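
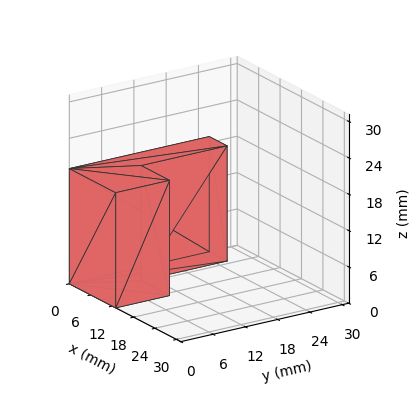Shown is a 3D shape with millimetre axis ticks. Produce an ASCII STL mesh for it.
Reading the render: the shape is an L-shaped prism: outer 13 × 26 mm, arm thicknesses ≈ 10 mm (horizontal) and 5 mm (vertical), extruded 19 mm in z (dimensions read to the nearest mm from the axis ticks). For the STL, each face is triangulated and given an outward normal.

solid part
  facet normal 0.0000 0.0000 -1.0000
    outer loop
      vertex 13.00 10.00 0.00
      vertex 13.00 0.00 0.00
      vertex 0.00 0.00 0.00
    endloop
  endfacet
  facet normal 0.0000 0.0000 -1.0000
    outer loop
      vertex 5.00 10.00 0.00
      vertex 13.00 10.00 0.00
      vertex 0.00 0.00 0.00
    endloop
  endfacet
  facet normal 0.0000 0.0000 -1.0000
    outer loop
      vertex 5.00 26.00 0.00
      vertex 5.00 10.00 0.00
      vertex 0.00 0.00 0.00
    endloop
  endfacet
  facet normal 0.0000 0.0000 -1.0000
    outer loop
      vertex 0.00 26.00 0.00
      vertex 5.00 26.00 0.00
      vertex 0.00 0.00 0.00
    endloop
  endfacet
  facet normal 0.0000 0.0000 1.0000
    outer loop
      vertex 0.00 0.00 19.00
      vertex 13.00 0.00 19.00
      vertex 13.00 10.00 19.00
    endloop
  endfacet
  facet normal 0.0000 0.0000 1.0000
    outer loop
      vertex 0.00 0.00 19.00
      vertex 13.00 10.00 19.00
      vertex 5.00 10.00 19.00
    endloop
  endfacet
  facet normal 0.0000 0.0000 1.0000
    outer loop
      vertex 0.00 0.00 19.00
      vertex 5.00 10.00 19.00
      vertex 5.00 26.00 19.00
    endloop
  endfacet
  facet normal 0.0000 0.0000 1.0000
    outer loop
      vertex 0.00 0.00 19.00
      vertex 5.00 26.00 19.00
      vertex 0.00 26.00 19.00
    endloop
  endfacet
  facet normal 0.0000 -1.0000 0.0000
    outer loop
      vertex 0.00 0.00 0.00
      vertex 13.00 0.00 0.00
      vertex 13.00 0.00 19.00
    endloop
  endfacet
  facet normal 0.0000 -1.0000 0.0000
    outer loop
      vertex 0.00 0.00 0.00
      vertex 13.00 0.00 19.00
      vertex 0.00 0.00 19.00
    endloop
  endfacet
  facet normal 1.0000 0.0000 0.0000
    outer loop
      vertex 13.00 0.00 0.00
      vertex 13.00 10.00 0.00
      vertex 13.00 10.00 19.00
    endloop
  endfacet
  facet normal 1.0000 0.0000 0.0000
    outer loop
      vertex 13.00 0.00 0.00
      vertex 13.00 10.00 19.00
      vertex 13.00 0.00 19.00
    endloop
  endfacet
  facet normal 0.0000 1.0000 0.0000
    outer loop
      vertex 13.00 10.00 0.00
      vertex 5.00 10.00 0.00
      vertex 5.00 10.00 19.00
    endloop
  endfacet
  facet normal 0.0000 1.0000 0.0000
    outer loop
      vertex 13.00 10.00 0.00
      vertex 5.00 10.00 19.00
      vertex 13.00 10.00 19.00
    endloop
  endfacet
  facet normal 1.0000 0.0000 0.0000
    outer loop
      vertex 5.00 10.00 0.00
      vertex 5.00 26.00 0.00
      vertex 5.00 26.00 19.00
    endloop
  endfacet
  facet normal 1.0000 0.0000 0.0000
    outer loop
      vertex 5.00 10.00 0.00
      vertex 5.00 26.00 19.00
      vertex 5.00 10.00 19.00
    endloop
  endfacet
  facet normal 0.0000 1.0000 0.0000
    outer loop
      vertex 5.00 26.00 0.00
      vertex 0.00 26.00 0.00
      vertex 0.00 26.00 19.00
    endloop
  endfacet
  facet normal 0.0000 1.0000 0.0000
    outer loop
      vertex 5.00 26.00 0.00
      vertex 0.00 26.00 19.00
      vertex 5.00 26.00 19.00
    endloop
  endfacet
  facet normal -1.0000 0.0000 0.0000
    outer loop
      vertex 0.00 26.00 0.00
      vertex 0.00 0.00 0.00
      vertex 0.00 0.00 19.00
    endloop
  endfacet
  facet normal -1.0000 0.0000 0.0000
    outer loop
      vertex 0.00 26.00 0.00
      vertex 0.00 0.00 19.00
      vertex 0.00 26.00 19.00
    endloop
  endfacet
endsolid part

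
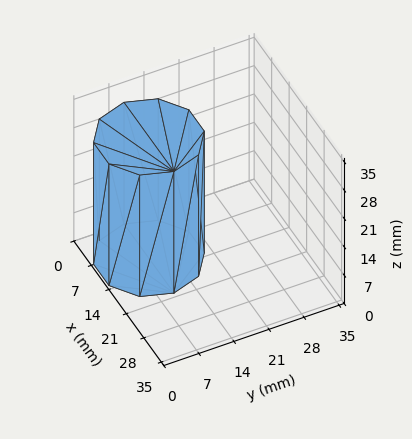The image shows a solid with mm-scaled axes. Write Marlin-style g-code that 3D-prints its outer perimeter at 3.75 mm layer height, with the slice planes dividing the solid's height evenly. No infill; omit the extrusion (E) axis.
Reading the render: the shape is a regular 10-sided prism (a cylinder approximated with 10 flat sides), circumscribed radius ≈ 10 mm, height ≈ 30 mm (dimensions read to the nearest mm from the axis ticks). For the g-code, the solid's height is divided into equal slices at the stated Δz and each level perimeter traced with G1 moves after a G0 lift.

; perimeter-only toolpath
G21 ; units = mm
G90 ; absolute positioning
G28 ; home
; layer 1
G0 Z3.75
G0 X20.00 Y10.00
G1 X18.09 Y15.88
G1 X13.09 Y19.51
G1 X6.91 Y19.51
G1 X1.91 Y15.88
G1 X0.00 Y10.00
G1 X1.91 Y4.12
G1 X6.91 Y0.49
G1 X13.09 Y0.49
G1 X18.09 Y4.12
G1 X20.00 Y10.00
; layer 2
G0 Z7.50
G0 X20.00 Y10.00
G1 X18.09 Y15.88
G1 X13.09 Y19.51
G1 X6.91 Y19.51
G1 X1.91 Y15.88
G1 X0.00 Y10.00
G1 X1.91 Y4.12
G1 X6.91 Y0.49
G1 X13.09 Y0.49
G1 X18.09 Y4.12
G1 X20.00 Y10.00
; layer 3
G0 Z11.25
G0 X20.00 Y10.00
G1 X18.09 Y15.88
G1 X13.09 Y19.51
G1 X6.91 Y19.51
G1 X1.91 Y15.88
G1 X0.00 Y10.00
G1 X1.91 Y4.12
G1 X6.91 Y0.49
G1 X13.09 Y0.49
G1 X18.09 Y4.12
G1 X20.00 Y10.00
; layer 4
G0 Z15.00
G0 X20.00 Y10.00
G1 X18.09 Y15.88
G1 X13.09 Y19.51
G1 X6.91 Y19.51
G1 X1.91 Y15.88
G1 X0.00 Y10.00
G1 X1.91 Y4.12
G1 X6.91 Y0.49
G1 X13.09 Y0.49
G1 X18.09 Y4.12
G1 X20.00 Y10.00
; layer 5
G0 Z18.75
G0 X20.00 Y10.00
G1 X18.09 Y15.88
G1 X13.09 Y19.51
G1 X6.91 Y19.51
G1 X1.91 Y15.88
G1 X0.00 Y10.00
G1 X1.91 Y4.12
G1 X6.91 Y0.49
G1 X13.09 Y0.49
G1 X18.09 Y4.12
G1 X20.00 Y10.00
; layer 6
G0 Z22.50
G0 X20.00 Y10.00
G1 X18.09 Y15.88
G1 X13.09 Y19.51
G1 X6.91 Y19.51
G1 X1.91 Y15.88
G1 X0.00 Y10.00
G1 X1.91 Y4.12
G1 X6.91 Y0.49
G1 X13.09 Y0.49
G1 X18.09 Y4.12
G1 X20.00 Y10.00
; layer 7
G0 Z26.25
G0 X20.00 Y10.00
G1 X18.09 Y15.88
G1 X13.09 Y19.51
G1 X6.91 Y19.51
G1 X1.91 Y15.88
G1 X0.00 Y10.00
G1 X1.91 Y4.12
G1 X6.91 Y0.49
G1 X13.09 Y0.49
G1 X18.09 Y4.12
G1 X20.00 Y10.00
; layer 8
G0 Z30.00
G0 X20.00 Y10.00
G1 X18.09 Y15.88
G1 X13.09 Y19.51
G1 X6.91 Y19.51
G1 X1.91 Y15.88
G1 X0.00 Y10.00
G1 X1.91 Y4.12
G1 X6.91 Y0.49
G1 X13.09 Y0.49
G1 X18.09 Y4.12
G1 X20.00 Y10.00
M2 ; end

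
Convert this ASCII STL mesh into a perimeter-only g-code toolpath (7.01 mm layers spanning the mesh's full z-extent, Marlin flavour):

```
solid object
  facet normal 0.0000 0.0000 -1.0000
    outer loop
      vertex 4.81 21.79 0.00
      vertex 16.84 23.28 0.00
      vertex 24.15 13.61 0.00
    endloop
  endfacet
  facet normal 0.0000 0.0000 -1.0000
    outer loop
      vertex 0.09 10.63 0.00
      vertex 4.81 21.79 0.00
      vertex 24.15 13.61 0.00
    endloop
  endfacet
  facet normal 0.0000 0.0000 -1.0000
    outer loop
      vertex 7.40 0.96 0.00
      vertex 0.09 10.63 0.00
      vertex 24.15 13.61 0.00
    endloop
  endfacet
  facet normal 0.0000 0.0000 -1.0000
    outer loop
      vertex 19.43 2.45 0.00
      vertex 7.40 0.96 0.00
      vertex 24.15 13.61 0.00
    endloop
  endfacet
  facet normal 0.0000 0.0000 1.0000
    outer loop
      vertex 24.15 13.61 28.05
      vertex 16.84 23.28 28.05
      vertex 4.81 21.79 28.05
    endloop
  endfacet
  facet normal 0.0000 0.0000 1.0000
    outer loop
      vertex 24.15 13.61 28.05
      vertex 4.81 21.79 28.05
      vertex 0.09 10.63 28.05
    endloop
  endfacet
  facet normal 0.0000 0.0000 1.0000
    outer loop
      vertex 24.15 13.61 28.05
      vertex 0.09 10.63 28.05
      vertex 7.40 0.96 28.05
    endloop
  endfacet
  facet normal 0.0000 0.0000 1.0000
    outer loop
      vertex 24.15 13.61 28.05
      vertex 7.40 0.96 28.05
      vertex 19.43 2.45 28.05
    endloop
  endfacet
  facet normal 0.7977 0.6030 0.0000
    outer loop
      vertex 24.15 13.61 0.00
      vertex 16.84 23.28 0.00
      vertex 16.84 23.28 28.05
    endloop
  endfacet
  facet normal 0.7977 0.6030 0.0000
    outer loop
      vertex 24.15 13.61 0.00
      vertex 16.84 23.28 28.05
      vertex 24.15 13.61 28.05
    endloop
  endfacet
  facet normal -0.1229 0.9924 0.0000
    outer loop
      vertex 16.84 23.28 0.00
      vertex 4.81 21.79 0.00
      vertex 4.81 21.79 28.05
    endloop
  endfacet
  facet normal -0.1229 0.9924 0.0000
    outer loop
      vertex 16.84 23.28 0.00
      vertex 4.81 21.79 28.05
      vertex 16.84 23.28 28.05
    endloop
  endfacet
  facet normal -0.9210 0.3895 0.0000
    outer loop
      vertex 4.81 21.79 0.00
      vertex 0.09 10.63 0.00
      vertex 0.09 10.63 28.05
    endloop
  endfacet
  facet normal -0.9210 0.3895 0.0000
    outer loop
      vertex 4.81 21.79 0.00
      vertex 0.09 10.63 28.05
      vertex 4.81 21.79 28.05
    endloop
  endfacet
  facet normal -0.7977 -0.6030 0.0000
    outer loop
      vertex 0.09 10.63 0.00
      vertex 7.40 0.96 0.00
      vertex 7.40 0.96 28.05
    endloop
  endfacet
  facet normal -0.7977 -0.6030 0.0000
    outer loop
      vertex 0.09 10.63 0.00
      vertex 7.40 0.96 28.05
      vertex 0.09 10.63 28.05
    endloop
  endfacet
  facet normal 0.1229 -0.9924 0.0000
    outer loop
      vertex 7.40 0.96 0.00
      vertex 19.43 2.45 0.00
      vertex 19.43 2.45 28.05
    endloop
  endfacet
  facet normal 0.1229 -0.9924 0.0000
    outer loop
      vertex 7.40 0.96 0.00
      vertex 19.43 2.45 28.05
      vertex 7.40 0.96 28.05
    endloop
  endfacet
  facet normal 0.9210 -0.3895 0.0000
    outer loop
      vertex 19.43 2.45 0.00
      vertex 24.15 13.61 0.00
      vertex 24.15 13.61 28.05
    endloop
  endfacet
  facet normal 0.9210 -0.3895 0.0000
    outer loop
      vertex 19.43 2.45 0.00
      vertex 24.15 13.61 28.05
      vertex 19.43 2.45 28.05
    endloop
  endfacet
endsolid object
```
; perimeter-only toolpath
G21 ; units = mm
G90 ; absolute positioning
G28 ; home
; layer 1
G0 Z7.01
G0 X24.15 Y13.61
G1 X16.84 Y23.28
G1 X4.81 Y21.79
G1 X0.09 Y10.63
G1 X7.40 Y0.96
G1 X19.43 Y2.45
G1 X24.15 Y13.61
; layer 2
G0 Z14.03
G0 X24.15 Y13.61
G1 X16.84 Y23.28
G1 X4.81 Y21.79
G1 X0.09 Y10.63
G1 X7.40 Y0.96
G1 X19.43 Y2.45
G1 X24.15 Y13.61
; layer 3
G0 Z21.04
G0 X24.15 Y13.61
G1 X16.84 Y23.28
G1 X4.81 Y21.79
G1 X0.09 Y10.63
G1 X7.40 Y0.96
G1 X19.43 Y2.45
G1 X24.15 Y13.61
; layer 4
G0 Z28.05
G0 X24.15 Y13.61
G1 X16.84 Y23.28
G1 X4.81 Y21.79
G1 X0.09 Y10.63
G1 X7.40 Y0.96
G1 X19.43 Y2.45
G1 X24.15 Y13.61
M2 ; end

The solid is a regular 6-sided prism (a cylinder approximated with 6 flat sides), circumscribed radius ≈ 12.1 mm, height ≈ 28.1 mm. Slicing at Δz = 7.01 mm — 4 equal slices spanning the solid's height, so layer i sits at z = i·h/4 — gives 4 non-empty perimeters. Each is a 6-segment closed polygon; G0 lifts to the layer z and rapids to the start vertex, then G1 traces the edges.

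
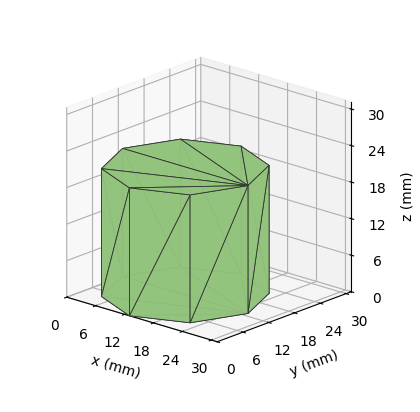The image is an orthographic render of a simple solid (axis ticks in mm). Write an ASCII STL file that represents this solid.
Reading the render: the shape is a regular 8-sided prism (a cylinder approximated with 8 flat sides), circumscribed radius ≈ 13 mm, height ≈ 21 mm (dimensions read to the nearest mm from the axis ticks). For the STL, each face is triangulated and given an outward normal.

solid part
  facet normal 0.0000 0.0000 -1.0000
    outer loop
      vertex 13.000 26.000 0.000
      vertex 22.192 22.192 0.000
      vertex 26.000 13.000 0.000
    endloop
  endfacet
  facet normal 0.0000 0.0000 -1.0000
    outer loop
      vertex 3.808 22.192 0.000
      vertex 13.000 26.000 0.000
      vertex 26.000 13.000 0.000
    endloop
  endfacet
  facet normal 0.0000 0.0000 -1.0000
    outer loop
      vertex 0.000 13.000 0.000
      vertex 3.808 22.192 0.000
      vertex 26.000 13.000 0.000
    endloop
  endfacet
  facet normal 0.0000 0.0000 -1.0000
    outer loop
      vertex 3.808 3.808 0.000
      vertex 0.000 13.000 0.000
      vertex 26.000 13.000 0.000
    endloop
  endfacet
  facet normal 0.0000 0.0000 -1.0000
    outer loop
      vertex 13.000 0.000 0.000
      vertex 3.808 3.808 0.000
      vertex 26.000 13.000 0.000
    endloop
  endfacet
  facet normal 0.0000 0.0000 -1.0000
    outer loop
      vertex 22.192 3.808 0.000
      vertex 13.000 0.000 0.000
      vertex 26.000 13.000 0.000
    endloop
  endfacet
  facet normal 0.0000 0.0000 1.0000
    outer loop
      vertex 26.000 13.000 21.000
      vertex 22.192 22.192 21.000
      vertex 13.000 26.000 21.000
    endloop
  endfacet
  facet normal 0.0000 0.0000 1.0000
    outer loop
      vertex 26.000 13.000 21.000
      vertex 13.000 26.000 21.000
      vertex 3.808 22.192 21.000
    endloop
  endfacet
  facet normal 0.0000 0.0000 1.0000
    outer loop
      vertex 26.000 13.000 21.000
      vertex 3.808 22.192 21.000
      vertex 0.000 13.000 21.000
    endloop
  endfacet
  facet normal 0.0000 0.0000 1.0000
    outer loop
      vertex 26.000 13.000 21.000
      vertex 0.000 13.000 21.000
      vertex 3.808 3.808 21.000
    endloop
  endfacet
  facet normal 0.0000 0.0000 1.0000
    outer loop
      vertex 26.000 13.000 21.000
      vertex 3.808 3.808 21.000
      vertex 13.000 0.000 21.000
    endloop
  endfacet
  facet normal 0.0000 0.0000 1.0000
    outer loop
      vertex 26.000 13.000 21.000
      vertex 13.000 0.000 21.000
      vertex 22.192 3.808 21.000
    endloop
  endfacet
  facet normal 0.9239 0.3827 0.0000
    outer loop
      vertex 26.000 13.000 0.000
      vertex 22.192 22.192 0.000
      vertex 22.192 22.192 21.000
    endloop
  endfacet
  facet normal 0.9239 0.3827 0.0000
    outer loop
      vertex 26.000 13.000 0.000
      vertex 22.192 22.192 21.000
      vertex 26.000 13.000 21.000
    endloop
  endfacet
  facet normal 0.3827 0.9239 0.0000
    outer loop
      vertex 22.192 22.192 0.000
      vertex 13.000 26.000 0.000
      vertex 13.000 26.000 21.000
    endloop
  endfacet
  facet normal 0.3827 0.9239 0.0000
    outer loop
      vertex 22.192 22.192 0.000
      vertex 13.000 26.000 21.000
      vertex 22.192 22.192 21.000
    endloop
  endfacet
  facet normal -0.3827 0.9239 0.0000
    outer loop
      vertex 13.000 26.000 0.000
      vertex 3.808 22.192 0.000
      vertex 3.808 22.192 21.000
    endloop
  endfacet
  facet normal -0.3827 0.9239 0.0000
    outer loop
      vertex 13.000 26.000 0.000
      vertex 3.808 22.192 21.000
      vertex 13.000 26.000 21.000
    endloop
  endfacet
  facet normal -0.9239 0.3827 0.0000
    outer loop
      vertex 3.808 22.192 0.000
      vertex 0.000 13.000 0.000
      vertex 0.000 13.000 21.000
    endloop
  endfacet
  facet normal -0.9239 0.3827 0.0000
    outer loop
      vertex 3.808 22.192 0.000
      vertex 0.000 13.000 21.000
      vertex 3.808 22.192 21.000
    endloop
  endfacet
  facet normal -0.9239 -0.3827 0.0000
    outer loop
      vertex 0.000 13.000 0.000
      vertex 3.808 3.808 0.000
      vertex 3.808 3.808 21.000
    endloop
  endfacet
  facet normal -0.9239 -0.3827 0.0000
    outer loop
      vertex 0.000 13.000 0.000
      vertex 3.808 3.808 21.000
      vertex 0.000 13.000 21.000
    endloop
  endfacet
  facet normal -0.3827 -0.9239 0.0000
    outer loop
      vertex 3.808 3.808 0.000
      vertex 13.000 0.000 0.000
      vertex 13.000 0.000 21.000
    endloop
  endfacet
  facet normal -0.3827 -0.9239 0.0000
    outer loop
      vertex 3.808 3.808 0.000
      vertex 13.000 0.000 21.000
      vertex 3.808 3.808 21.000
    endloop
  endfacet
  facet normal 0.3827 -0.9239 0.0000
    outer loop
      vertex 13.000 0.000 0.000
      vertex 22.192 3.808 0.000
      vertex 22.192 3.808 21.000
    endloop
  endfacet
  facet normal 0.3827 -0.9239 0.0000
    outer loop
      vertex 13.000 0.000 0.000
      vertex 22.192 3.808 21.000
      vertex 13.000 0.000 21.000
    endloop
  endfacet
  facet normal 0.9239 -0.3827 0.0000
    outer loop
      vertex 22.192 3.808 0.000
      vertex 26.000 13.000 0.000
      vertex 26.000 13.000 21.000
    endloop
  endfacet
  facet normal 0.9239 -0.3827 0.0000
    outer loop
      vertex 22.192 3.808 0.000
      vertex 26.000 13.000 21.000
      vertex 22.192 3.808 21.000
    endloop
  endfacet
endsolid part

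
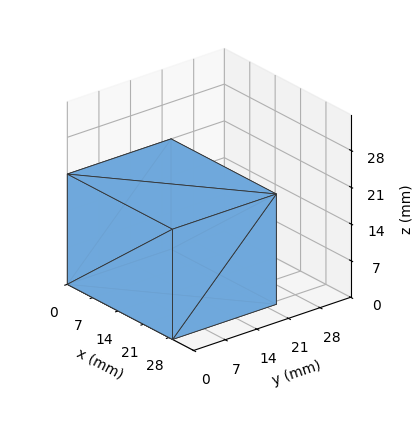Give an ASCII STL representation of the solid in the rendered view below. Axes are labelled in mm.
Reading the render: the shape is a rectangular box, roughly 29 × 23 mm footprint and 21 mm tall (dimensions read to the nearest mm from the axis ticks). For the STL, each face is triangulated and given an outward normal.

solid part
  facet normal 0.0000 0.0000 -1.0000
    outer loop
      vertex 29.0 23.0 0.0
      vertex 29.0 0.0 0.0
      vertex 0.0 0.0 0.0
    endloop
  endfacet
  facet normal 0.0000 0.0000 -1.0000
    outer loop
      vertex 0.0 23.0 0.0
      vertex 29.0 23.0 0.0
      vertex 0.0 0.0 0.0
    endloop
  endfacet
  facet normal 0.0000 0.0000 1.0000
    outer loop
      vertex 0.0 0.0 21.0
      vertex 29.0 0.0 21.0
      vertex 29.0 23.0 21.0
    endloop
  endfacet
  facet normal 0.0000 0.0000 1.0000
    outer loop
      vertex 0.0 0.0 21.0
      vertex 29.0 23.0 21.0
      vertex 0.0 23.0 21.0
    endloop
  endfacet
  facet normal 0.0000 -1.0000 0.0000
    outer loop
      vertex 0.0 0.0 0.0
      vertex 29.0 0.0 0.0
      vertex 29.0 0.0 21.0
    endloop
  endfacet
  facet normal 0.0000 -1.0000 0.0000
    outer loop
      vertex 0.0 0.0 0.0
      vertex 29.0 0.0 21.0
      vertex 0.0 0.0 21.0
    endloop
  endfacet
  facet normal 0.0000 1.0000 0.0000
    outer loop
      vertex 29.0 23.0 21.0
      vertex 29.0 23.0 0.0
      vertex 0.0 23.0 0.0
    endloop
  endfacet
  facet normal 0.0000 1.0000 0.0000
    outer loop
      vertex 0.0 23.0 21.0
      vertex 29.0 23.0 21.0
      vertex 0.0 23.0 0.0
    endloop
  endfacet
  facet normal -1.0000 0.0000 0.0000
    outer loop
      vertex 0.0 23.0 21.0
      vertex 0.0 23.0 0.0
      vertex 0.0 0.0 0.0
    endloop
  endfacet
  facet normal -1.0000 0.0000 0.0000
    outer loop
      vertex 0.0 0.0 21.0
      vertex 0.0 23.0 21.0
      vertex 0.0 0.0 0.0
    endloop
  endfacet
  facet normal 1.0000 0.0000 0.0000
    outer loop
      vertex 29.0 0.0 0.0
      vertex 29.0 23.0 0.0
      vertex 29.0 23.0 21.0
    endloop
  endfacet
  facet normal 1.0000 0.0000 0.0000
    outer loop
      vertex 29.0 0.0 0.0
      vertex 29.0 23.0 21.0
      vertex 29.0 0.0 21.0
    endloop
  endfacet
endsolid part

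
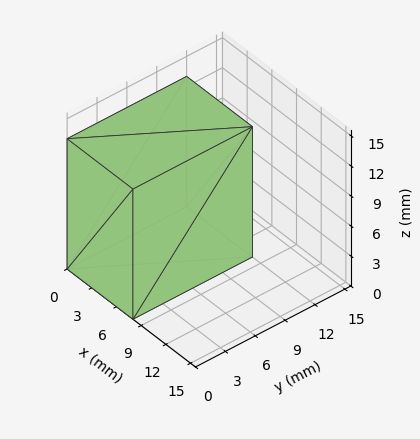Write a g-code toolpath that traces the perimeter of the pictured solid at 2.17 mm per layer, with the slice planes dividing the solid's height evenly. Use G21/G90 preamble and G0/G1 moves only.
Reading the render: the shape is a rectangular box, roughly 8 × 12 mm footprint and 13 mm tall (dimensions read to the nearest mm from the axis ticks). For the g-code, the solid's height is divided into equal slices at the stated Δz and each level perimeter traced with G1 moves after a G0 lift.

; perimeter-only toolpath
G21 ; units = mm
G90 ; absolute positioning
G28 ; home
; layer 1
G0 Z2.17
G0 X0.00 Y0.00
G1 X8.00 Y0.00
G1 X8.00 Y12.00
G1 X0.00 Y12.00
G1 X0.00 Y0.00
; layer 2
G0 Z4.33
G0 X0.00 Y0.00
G1 X8.00 Y0.00
G1 X8.00 Y12.00
G1 X0.00 Y12.00
G1 X0.00 Y0.00
; layer 3
G0 Z6.50
G0 X0.00 Y0.00
G1 X8.00 Y0.00
G1 X8.00 Y12.00
G1 X0.00 Y12.00
G1 X0.00 Y0.00
; layer 4
G0 Z8.67
G0 X0.00 Y0.00
G1 X8.00 Y0.00
G1 X8.00 Y12.00
G1 X0.00 Y12.00
G1 X0.00 Y0.00
; layer 5
G0 Z10.83
G0 X0.00 Y0.00
G1 X8.00 Y0.00
G1 X8.00 Y12.00
G1 X0.00 Y12.00
G1 X0.00 Y0.00
; layer 6
G0 Z13.00
G0 X0.00 Y0.00
G1 X8.00 Y0.00
G1 X8.00 Y12.00
G1 X0.00 Y12.00
G1 X0.00 Y0.00
M2 ; end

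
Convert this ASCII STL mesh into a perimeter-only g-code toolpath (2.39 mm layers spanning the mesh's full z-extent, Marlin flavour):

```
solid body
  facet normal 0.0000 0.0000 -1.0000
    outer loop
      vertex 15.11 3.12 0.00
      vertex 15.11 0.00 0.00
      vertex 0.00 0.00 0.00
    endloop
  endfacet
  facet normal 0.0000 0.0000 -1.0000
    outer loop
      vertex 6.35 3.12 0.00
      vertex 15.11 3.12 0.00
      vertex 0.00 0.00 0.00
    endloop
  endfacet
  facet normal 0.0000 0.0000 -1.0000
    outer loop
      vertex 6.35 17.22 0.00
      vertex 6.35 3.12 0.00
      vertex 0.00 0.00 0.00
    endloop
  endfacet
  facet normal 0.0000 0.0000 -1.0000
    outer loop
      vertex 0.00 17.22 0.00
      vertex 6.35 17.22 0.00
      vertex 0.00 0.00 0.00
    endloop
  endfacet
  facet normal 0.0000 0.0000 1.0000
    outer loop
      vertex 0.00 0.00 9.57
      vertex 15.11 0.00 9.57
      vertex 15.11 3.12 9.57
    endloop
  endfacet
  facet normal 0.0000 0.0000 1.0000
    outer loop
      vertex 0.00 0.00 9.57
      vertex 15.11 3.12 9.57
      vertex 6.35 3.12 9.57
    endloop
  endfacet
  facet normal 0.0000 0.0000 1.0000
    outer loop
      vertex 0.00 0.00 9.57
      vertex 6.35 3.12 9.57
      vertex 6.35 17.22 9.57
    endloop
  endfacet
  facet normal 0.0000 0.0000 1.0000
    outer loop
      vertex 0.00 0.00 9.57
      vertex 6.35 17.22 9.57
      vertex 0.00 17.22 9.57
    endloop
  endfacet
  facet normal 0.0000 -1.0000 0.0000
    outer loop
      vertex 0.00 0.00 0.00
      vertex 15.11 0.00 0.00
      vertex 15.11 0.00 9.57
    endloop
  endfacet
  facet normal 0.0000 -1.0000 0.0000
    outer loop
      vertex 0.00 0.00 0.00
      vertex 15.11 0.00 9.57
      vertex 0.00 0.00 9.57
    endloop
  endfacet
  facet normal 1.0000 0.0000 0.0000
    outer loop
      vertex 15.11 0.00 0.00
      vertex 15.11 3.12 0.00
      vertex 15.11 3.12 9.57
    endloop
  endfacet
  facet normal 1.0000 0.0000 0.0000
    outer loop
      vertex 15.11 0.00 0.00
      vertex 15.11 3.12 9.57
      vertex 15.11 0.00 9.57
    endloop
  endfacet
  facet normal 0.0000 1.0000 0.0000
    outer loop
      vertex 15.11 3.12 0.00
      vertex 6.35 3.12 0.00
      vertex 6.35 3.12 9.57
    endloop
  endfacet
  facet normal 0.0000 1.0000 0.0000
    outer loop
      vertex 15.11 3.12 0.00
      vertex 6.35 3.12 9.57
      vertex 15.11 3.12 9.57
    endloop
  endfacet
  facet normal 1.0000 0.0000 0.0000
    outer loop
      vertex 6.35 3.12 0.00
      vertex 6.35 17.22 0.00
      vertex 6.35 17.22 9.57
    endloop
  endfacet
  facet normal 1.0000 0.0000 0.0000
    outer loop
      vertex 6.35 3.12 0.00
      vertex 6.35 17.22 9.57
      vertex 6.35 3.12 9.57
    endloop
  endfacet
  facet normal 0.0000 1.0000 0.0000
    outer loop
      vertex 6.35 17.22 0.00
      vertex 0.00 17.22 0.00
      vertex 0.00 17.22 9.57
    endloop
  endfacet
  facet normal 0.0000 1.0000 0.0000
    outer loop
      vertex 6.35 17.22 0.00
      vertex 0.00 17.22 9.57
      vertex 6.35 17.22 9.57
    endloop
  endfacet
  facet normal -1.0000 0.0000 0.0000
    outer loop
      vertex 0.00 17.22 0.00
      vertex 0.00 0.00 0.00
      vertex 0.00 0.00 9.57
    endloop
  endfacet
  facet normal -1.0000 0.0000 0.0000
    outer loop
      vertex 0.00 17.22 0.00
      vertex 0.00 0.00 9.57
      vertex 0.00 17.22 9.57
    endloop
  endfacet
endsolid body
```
; perimeter-only toolpath
G21 ; units = mm
G90 ; absolute positioning
G28 ; home
; layer 1
G0 Z2.39
G0 X0.00 Y0.00
G1 X15.11 Y0.00
G1 X15.11 Y3.12
G1 X6.35 Y3.12
G1 X6.35 Y17.22
G1 X0.00 Y17.22
G1 X0.00 Y0.00
; layer 2
G0 Z4.79
G0 X0.00 Y0.00
G1 X15.11 Y0.00
G1 X15.11 Y3.12
G1 X6.35 Y3.12
G1 X6.35 Y17.22
G1 X0.00 Y17.22
G1 X0.00 Y0.00
; layer 3
G0 Z7.18
G0 X0.00 Y0.00
G1 X15.11 Y0.00
G1 X15.11 Y3.12
G1 X6.35 Y3.12
G1 X6.35 Y17.22
G1 X0.00 Y17.22
G1 X0.00 Y0.00
; layer 4
G0 Z9.57
G0 X0.00 Y0.00
G1 X15.11 Y0.00
G1 X15.11 Y3.12
G1 X6.35 Y3.12
G1 X6.35 Y17.22
G1 X0.00 Y17.22
G1 X0.00 Y0.00
M2 ; end

The solid is an L-shaped prism: outer 15.1 × 17.2 mm, arm thicknesses ≈ 3.12 mm (horizontal) and 6.35 mm (vertical), extruded 9.57 mm in z. Slicing at Δz = 2.39 mm — 4 equal slices spanning the solid's height, so layer i sits at z = i·h/4 — gives 4 non-empty perimeters. Each is a 6-segment closed polygon; G0 lifts to the layer z and rapids to the start vertex, then G1 traces the edges.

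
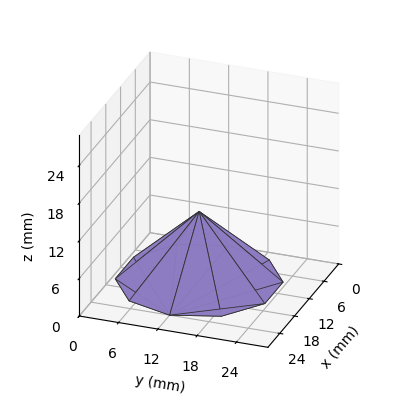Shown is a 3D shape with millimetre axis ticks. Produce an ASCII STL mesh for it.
Reading the render: the shape is a regular 10-sided pyramid, base circumscribed radius ≈ 12 mm, apex at z ≈ 11 mm (dimensions read to the nearest mm from the axis ticks). For the STL, each face is triangulated and given an outward normal.

solid part
  facet normal 0.0000 0.0000 -1.0000
    outer loop
      vertex 15.708 23.413 0.000
      vertex 21.708 19.053 0.000
      vertex 24.000 12.000 0.000
    endloop
  endfacet
  facet normal 0.0000 0.0000 -1.0000
    outer loop
      vertex 8.292 23.413 0.000
      vertex 15.708 23.413 0.000
      vertex 24.000 12.000 0.000
    endloop
  endfacet
  facet normal 0.0000 0.0000 -1.0000
    outer loop
      vertex 2.292 19.053 0.000
      vertex 8.292 23.413 0.000
      vertex 24.000 12.000 0.000
    endloop
  endfacet
  facet normal 0.0000 0.0000 -1.0000
    outer loop
      vertex 0.000 12.000 0.000
      vertex 2.292 19.053 0.000
      vertex 24.000 12.000 0.000
    endloop
  endfacet
  facet normal 0.0000 0.0000 -1.0000
    outer loop
      vertex 2.292 4.947 0.000
      vertex 0.000 12.000 0.000
      vertex 24.000 12.000 0.000
    endloop
  endfacet
  facet normal 0.0000 0.0000 -1.0000
    outer loop
      vertex 8.292 0.587 0.000
      vertex 2.292 4.947 0.000
      vertex 24.000 12.000 0.000
    endloop
  endfacet
  facet normal 0.0000 0.0000 -1.0000
    outer loop
      vertex 15.708 0.587 0.000
      vertex 8.292 0.587 0.000
      vertex 24.000 12.000 0.000
    endloop
  endfacet
  facet normal 0.0000 0.0000 -1.0000
    outer loop
      vertex 21.708 4.947 0.000
      vertex 15.708 0.587 0.000
      vertex 24.000 12.000 0.000
    endloop
  endfacet
  facet normal 0.6600 0.2145 0.7200
    outer loop
      vertex 24.000 12.000 0.000
      vertex 21.708 19.053 0.000
      vertex 12.000 12.000 11.000
    endloop
  endfacet
  facet normal 0.4080 0.5614 0.7200
    outer loop
      vertex 21.708 19.053 0.000
      vertex 15.708 23.413 0.000
      vertex 12.000 12.000 11.000
    endloop
  endfacet
  facet normal 0.0000 0.6940 0.7200
    outer loop
      vertex 15.708 23.413 0.000
      vertex 8.292 23.413 0.000
      vertex 12.000 12.000 11.000
    endloop
  endfacet
  facet normal -0.4080 0.5614 0.7200
    outer loop
      vertex 8.292 23.413 0.000
      vertex 2.292 19.053 0.000
      vertex 12.000 12.000 11.000
    endloop
  endfacet
  facet normal -0.6600 0.2145 0.7200
    outer loop
      vertex 2.292 19.053 0.000
      vertex 0.000 12.000 0.000
      vertex 12.000 12.000 11.000
    endloop
  endfacet
  facet normal -0.6600 -0.2145 0.7200
    outer loop
      vertex 0.000 12.000 0.000
      vertex 2.292 4.947 0.000
      vertex 12.000 12.000 11.000
    endloop
  endfacet
  facet normal -0.4080 -0.5614 0.7200
    outer loop
      vertex 2.292 4.947 0.000
      vertex 8.292 0.587 0.000
      vertex 12.000 12.000 11.000
    endloop
  endfacet
  facet normal 0.0000 -0.6940 0.7200
    outer loop
      vertex 8.292 0.587 0.000
      vertex 15.708 0.587 0.000
      vertex 12.000 12.000 11.000
    endloop
  endfacet
  facet normal 0.4080 -0.5614 0.7200
    outer loop
      vertex 15.708 0.587 0.000
      vertex 21.708 4.947 0.000
      vertex 12.000 12.000 11.000
    endloop
  endfacet
  facet normal 0.6600 -0.2145 0.7200
    outer loop
      vertex 21.708 4.947 0.000
      vertex 24.000 12.000 0.000
      vertex 12.000 12.000 11.000
    endloop
  endfacet
endsolid part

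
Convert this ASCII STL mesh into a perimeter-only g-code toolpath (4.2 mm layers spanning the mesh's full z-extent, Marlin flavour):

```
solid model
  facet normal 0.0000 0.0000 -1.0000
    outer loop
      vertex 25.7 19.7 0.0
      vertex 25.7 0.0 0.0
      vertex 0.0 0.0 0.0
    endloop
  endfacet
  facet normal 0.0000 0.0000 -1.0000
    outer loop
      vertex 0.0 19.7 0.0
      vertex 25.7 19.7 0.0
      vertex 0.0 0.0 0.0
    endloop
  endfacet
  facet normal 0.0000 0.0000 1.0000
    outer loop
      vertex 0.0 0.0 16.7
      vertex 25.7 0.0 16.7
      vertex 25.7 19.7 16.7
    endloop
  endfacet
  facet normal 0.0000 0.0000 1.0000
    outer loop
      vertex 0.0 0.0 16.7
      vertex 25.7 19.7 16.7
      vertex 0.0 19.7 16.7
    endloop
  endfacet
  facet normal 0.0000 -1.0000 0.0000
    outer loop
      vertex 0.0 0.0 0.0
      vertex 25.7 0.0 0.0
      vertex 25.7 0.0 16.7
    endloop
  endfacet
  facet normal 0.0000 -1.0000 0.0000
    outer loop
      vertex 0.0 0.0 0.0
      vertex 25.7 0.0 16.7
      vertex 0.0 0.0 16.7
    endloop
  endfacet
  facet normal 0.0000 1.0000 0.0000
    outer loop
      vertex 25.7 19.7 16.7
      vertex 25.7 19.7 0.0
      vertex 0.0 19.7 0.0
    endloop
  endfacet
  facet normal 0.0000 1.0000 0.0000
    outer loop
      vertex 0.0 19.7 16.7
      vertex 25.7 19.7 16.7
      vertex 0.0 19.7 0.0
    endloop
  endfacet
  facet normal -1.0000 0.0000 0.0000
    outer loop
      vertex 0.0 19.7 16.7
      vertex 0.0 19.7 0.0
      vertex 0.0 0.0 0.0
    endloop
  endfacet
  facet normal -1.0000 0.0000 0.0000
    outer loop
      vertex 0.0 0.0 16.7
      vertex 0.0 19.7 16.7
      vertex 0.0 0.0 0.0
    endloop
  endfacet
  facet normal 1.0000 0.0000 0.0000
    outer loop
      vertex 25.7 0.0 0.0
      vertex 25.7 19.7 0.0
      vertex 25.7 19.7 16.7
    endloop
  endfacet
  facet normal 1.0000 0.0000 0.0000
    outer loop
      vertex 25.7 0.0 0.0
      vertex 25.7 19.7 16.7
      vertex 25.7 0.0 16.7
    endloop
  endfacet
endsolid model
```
; perimeter-only toolpath
G21 ; units = mm
G90 ; absolute positioning
G28 ; home
; layer 1
G0 Z4.2
G0 X0.0 Y0.0
G1 X25.7 Y0.0
G1 X25.7 Y19.7
G1 X0.0 Y19.7
G1 X0.0 Y0.0
; layer 2
G0 Z8.3
G0 X0.0 Y0.0
G1 X25.7 Y0.0
G1 X25.7 Y19.7
G1 X0.0 Y19.7
G1 X0.0 Y0.0
; layer 3
G0 Z12.5
G0 X0.0 Y0.0
G1 X25.7 Y0.0
G1 X25.7 Y19.7
G1 X0.0 Y19.7
G1 X0.0 Y0.0
; layer 4
G0 Z16.7
G0 X0.0 Y0.0
G1 X25.7 Y0.0
G1 X25.7 Y19.7
G1 X0.0 Y19.7
G1 X0.0 Y0.0
M2 ; end

The solid is a rectangular box, roughly 25.7 × 19.7 mm footprint and 16.7 mm tall. Slicing at Δz = 4.2 mm — 4 equal slices spanning the solid's height, so layer i sits at z = i·h/4 — gives 4 non-empty perimeters. Each is a 4-segment closed polygon; G0 lifts to the layer z and rapids to the start vertex, then G1 traces the edges.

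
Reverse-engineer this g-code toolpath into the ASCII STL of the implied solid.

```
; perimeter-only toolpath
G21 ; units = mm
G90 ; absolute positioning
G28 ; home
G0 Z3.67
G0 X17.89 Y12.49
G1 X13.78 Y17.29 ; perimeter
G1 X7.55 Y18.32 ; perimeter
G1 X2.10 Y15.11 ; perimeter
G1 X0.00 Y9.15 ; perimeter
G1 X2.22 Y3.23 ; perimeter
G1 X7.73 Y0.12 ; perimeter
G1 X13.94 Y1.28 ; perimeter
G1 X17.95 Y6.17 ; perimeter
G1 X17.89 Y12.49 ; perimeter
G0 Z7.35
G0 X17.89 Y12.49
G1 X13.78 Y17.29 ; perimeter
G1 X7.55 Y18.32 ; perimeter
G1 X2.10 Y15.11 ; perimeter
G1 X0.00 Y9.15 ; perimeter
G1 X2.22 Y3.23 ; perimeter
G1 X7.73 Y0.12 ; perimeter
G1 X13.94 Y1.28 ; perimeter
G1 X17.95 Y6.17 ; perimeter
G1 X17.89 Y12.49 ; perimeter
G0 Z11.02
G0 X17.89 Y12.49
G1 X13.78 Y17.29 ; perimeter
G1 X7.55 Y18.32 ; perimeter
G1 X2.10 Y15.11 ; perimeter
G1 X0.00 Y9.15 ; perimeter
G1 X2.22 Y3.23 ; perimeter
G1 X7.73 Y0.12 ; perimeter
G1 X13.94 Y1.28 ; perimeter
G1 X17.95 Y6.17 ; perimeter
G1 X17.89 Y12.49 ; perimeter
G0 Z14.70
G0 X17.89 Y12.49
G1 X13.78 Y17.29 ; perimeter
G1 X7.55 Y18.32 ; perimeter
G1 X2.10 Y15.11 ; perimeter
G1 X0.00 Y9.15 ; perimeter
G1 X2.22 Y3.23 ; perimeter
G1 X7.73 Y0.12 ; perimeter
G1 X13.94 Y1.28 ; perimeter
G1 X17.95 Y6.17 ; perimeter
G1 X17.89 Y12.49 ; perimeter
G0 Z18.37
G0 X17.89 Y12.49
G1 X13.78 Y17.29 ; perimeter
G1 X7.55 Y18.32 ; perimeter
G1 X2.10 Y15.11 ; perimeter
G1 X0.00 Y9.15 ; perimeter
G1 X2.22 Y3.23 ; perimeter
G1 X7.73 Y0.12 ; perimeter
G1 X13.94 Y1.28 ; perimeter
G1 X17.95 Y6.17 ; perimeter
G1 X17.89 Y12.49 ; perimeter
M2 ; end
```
solid part
  facet normal 0.0000 0.0000 -1.0000
    outer loop
      vertex 7.55 18.32 0.00
      vertex 13.78 17.29 0.00
      vertex 17.89 12.49 0.00
    endloop
  endfacet
  facet normal 0.0000 0.0000 -1.0000
    outer loop
      vertex 2.10 15.11 0.00
      vertex 7.55 18.32 0.00
      vertex 17.89 12.49 0.00
    endloop
  endfacet
  facet normal 0.0000 0.0000 -1.0000
    outer loop
      vertex 0.00 9.15 0.00
      vertex 2.10 15.11 0.00
      vertex 17.89 12.49 0.00
    endloop
  endfacet
  facet normal 0.0000 0.0000 -1.0000
    outer loop
      vertex 2.22 3.23 0.00
      vertex 0.00 9.15 0.00
      vertex 17.89 12.49 0.00
    endloop
  endfacet
  facet normal 0.0000 0.0000 -1.0000
    outer loop
      vertex 7.73 0.12 0.00
      vertex 2.22 3.23 0.00
      vertex 17.89 12.49 0.00
    endloop
  endfacet
  facet normal 0.0000 0.0000 -1.0000
    outer loop
      vertex 13.94 1.28 0.00
      vertex 7.73 0.12 0.00
      vertex 17.89 12.49 0.00
    endloop
  endfacet
  facet normal 0.0000 0.0000 -1.0000
    outer loop
      vertex 17.95 6.17 0.00
      vertex 13.94 1.28 0.00
      vertex 17.89 12.49 0.00
    endloop
  endfacet
  facet normal 0.0000 0.0000 1.0000
    outer loop
      vertex 17.89 12.49 18.37
      vertex 13.78 17.29 18.37
      vertex 7.55 18.32 18.37
    endloop
  endfacet
  facet normal 0.0000 0.0000 1.0000
    outer loop
      vertex 17.89 12.49 18.37
      vertex 7.55 18.32 18.37
      vertex 2.10 15.11 18.37
    endloop
  endfacet
  facet normal 0.0000 0.0000 1.0000
    outer loop
      vertex 17.89 12.49 18.37
      vertex 2.10 15.11 18.37
      vertex 0.00 9.15 18.37
    endloop
  endfacet
  facet normal 0.0000 0.0000 1.0000
    outer loop
      vertex 17.89 12.49 18.37
      vertex 0.00 9.15 18.37
      vertex 2.22 3.23 18.37
    endloop
  endfacet
  facet normal 0.0000 0.0000 1.0000
    outer loop
      vertex 17.89 12.49 18.37
      vertex 2.22 3.23 18.37
      vertex 7.73 0.12 18.37
    endloop
  endfacet
  facet normal 0.0000 0.0000 1.0000
    outer loop
      vertex 17.89 12.49 18.37
      vertex 7.73 0.12 18.37
      vertex 13.94 1.28 18.37
    endloop
  endfacet
  facet normal 0.0000 0.0000 1.0000
    outer loop
      vertex 17.89 12.49 18.37
      vertex 13.94 1.28 18.37
      vertex 17.95 6.17 18.37
    endloop
  endfacet
  facet normal 0.7596 0.6504 0.0000
    outer loop
      vertex 17.89 12.49 0.00
      vertex 13.78 17.29 0.00
      vertex 13.78 17.29 18.37
    endloop
  endfacet
  facet normal 0.7596 0.6504 0.0000
    outer loop
      vertex 17.89 12.49 0.00
      vertex 13.78 17.29 18.37
      vertex 17.89 12.49 18.37
    endloop
  endfacet
  facet normal 0.1631 0.9866 0.0000
    outer loop
      vertex 13.78 17.29 0.00
      vertex 7.55 18.32 0.00
      vertex 7.55 18.32 18.37
    endloop
  endfacet
  facet normal 0.1631 0.9866 0.0000
    outer loop
      vertex 13.78 17.29 0.00
      vertex 7.55 18.32 18.37
      vertex 13.78 17.29 18.37
    endloop
  endfacet
  facet normal -0.5075 0.8616 0.0000
    outer loop
      vertex 7.55 18.32 0.00
      vertex 2.10 15.11 0.00
      vertex 2.10 15.11 18.37
    endloop
  endfacet
  facet normal -0.5075 0.8616 0.0000
    outer loop
      vertex 7.55 18.32 0.00
      vertex 2.10 15.11 18.37
      vertex 7.55 18.32 18.37
    endloop
  endfacet
  facet normal -0.9432 0.3323 0.0000
    outer loop
      vertex 2.10 15.11 0.00
      vertex 0.00 9.15 0.00
      vertex 0.00 9.15 18.37
    endloop
  endfacet
  facet normal -0.9432 0.3323 0.0000
    outer loop
      vertex 2.10 15.11 0.00
      vertex 0.00 9.15 18.37
      vertex 2.10 15.11 18.37
    endloop
  endfacet
  facet normal -0.9363 -0.3511 0.0000
    outer loop
      vertex 0.00 9.15 0.00
      vertex 2.22 3.23 0.00
      vertex 2.22 3.23 18.37
    endloop
  endfacet
  facet normal -0.9363 -0.3511 0.0000
    outer loop
      vertex 0.00 9.15 0.00
      vertex 2.22 3.23 18.37
      vertex 0.00 9.15 18.37
    endloop
  endfacet
  facet normal -0.4915 -0.8709 0.0000
    outer loop
      vertex 2.22 3.23 0.00
      vertex 7.73 0.12 0.00
      vertex 7.73 0.12 18.37
    endloop
  endfacet
  facet normal -0.4915 -0.8709 0.0000
    outer loop
      vertex 2.22 3.23 0.00
      vertex 7.73 0.12 18.37
      vertex 2.22 3.23 18.37
    endloop
  endfacet
  facet normal 0.1836 -0.9830 0.0000
    outer loop
      vertex 7.73 0.12 0.00
      vertex 13.94 1.28 0.00
      vertex 13.94 1.28 18.37
    endloop
  endfacet
  facet normal 0.1836 -0.9830 0.0000
    outer loop
      vertex 7.73 0.12 0.00
      vertex 13.94 1.28 18.37
      vertex 7.73 0.12 18.37
    endloop
  endfacet
  facet normal 0.7733 -0.6341 0.0000
    outer loop
      vertex 13.94 1.28 0.00
      vertex 17.95 6.17 0.00
      vertex 17.95 6.17 18.37
    endloop
  endfacet
  facet normal 0.7733 -0.6341 0.0000
    outer loop
      vertex 13.94 1.28 0.00
      vertex 17.95 6.17 18.37
      vertex 13.94 1.28 18.37
    endloop
  endfacet
  facet normal 1.0000 0.0095 0.0000
    outer loop
      vertex 17.95 6.17 0.00
      vertex 17.89 12.49 0.00
      vertex 17.89 12.49 18.37
    endloop
  endfacet
  facet normal 1.0000 0.0095 0.0000
    outer loop
      vertex 17.95 6.17 0.00
      vertex 17.89 12.49 18.37
      vertex 17.95 6.17 18.37
    endloop
  endfacet
endsolid part

The G0 Z moves step by Δz≈3.67 mm. Every layer's G1 loop is the same polygon, so the solid is a straight extrusion of it from z=0 to z≈18.4. Closing with flat bottom and top caps and triangulating gives 32 facets — a regular 9-sided prism (a cylinder approximated with 9 flat sides), circumscribed radius ≈ 9.24 mm, height ≈ 18.4 mm.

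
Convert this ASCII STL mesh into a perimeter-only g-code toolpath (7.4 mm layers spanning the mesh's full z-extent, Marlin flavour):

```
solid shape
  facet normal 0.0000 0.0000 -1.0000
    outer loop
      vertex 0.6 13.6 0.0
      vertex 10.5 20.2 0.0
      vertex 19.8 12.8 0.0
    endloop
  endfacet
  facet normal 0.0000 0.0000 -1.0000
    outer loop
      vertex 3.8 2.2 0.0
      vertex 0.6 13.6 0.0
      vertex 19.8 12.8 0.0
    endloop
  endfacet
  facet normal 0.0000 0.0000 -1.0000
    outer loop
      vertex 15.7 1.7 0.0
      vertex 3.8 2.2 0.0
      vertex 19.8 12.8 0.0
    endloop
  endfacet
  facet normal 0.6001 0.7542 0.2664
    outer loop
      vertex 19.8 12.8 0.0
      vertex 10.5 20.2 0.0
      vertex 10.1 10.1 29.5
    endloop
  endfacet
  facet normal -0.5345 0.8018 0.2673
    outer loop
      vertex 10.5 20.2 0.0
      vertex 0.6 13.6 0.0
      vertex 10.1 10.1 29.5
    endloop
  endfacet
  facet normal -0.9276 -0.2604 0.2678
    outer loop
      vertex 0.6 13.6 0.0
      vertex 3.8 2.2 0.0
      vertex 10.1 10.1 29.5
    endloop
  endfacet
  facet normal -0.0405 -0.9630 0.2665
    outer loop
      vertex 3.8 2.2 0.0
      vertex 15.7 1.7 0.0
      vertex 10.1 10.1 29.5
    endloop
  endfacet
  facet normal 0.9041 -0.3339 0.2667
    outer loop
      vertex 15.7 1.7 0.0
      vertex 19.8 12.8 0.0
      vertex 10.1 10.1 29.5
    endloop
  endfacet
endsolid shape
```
; perimeter-only toolpath
G21 ; units = mm
G90 ; absolute positioning
G28 ; home
; layer 1
G0 Z7.4
G0 X17.4 Y12.1
G1 X10.4 Y17.7
G1 X3.0 Y12.7
G1 X5.4 Y4.2
G1 X14.3 Y3.8
G1 X17.4 Y12.1
; layer 2
G0 Z14.8
G0 X14.9 Y11.4
G1 X10.3 Y15.1
G1 X5.3 Y11.8
G1 X6.9 Y6.2
G1 X12.9 Y5.9
G1 X14.9 Y11.4
; layer 3
G0 Z22.1
G0 X12.5 Y10.8
G1 X10.2 Y12.6
G1 X7.7 Y11.0
G1 X8.5 Y8.1
G1 X11.5 Y8.0
G1 X12.5 Y10.8
M2 ; end

The solid is a regular 5-sided pyramid, base circumscribed radius ≈ 10.1 mm, apex at z ≈ 29.5 mm. Slicing at Δz = 7.4 mm — 4 equal slices spanning the solid's height, so layer i sits at z = i·h/4 — gives 3 non-empty perimeters. Each is a 5-segment closed polygon; G0 lifts to the layer z and rapids to the start vertex, then G1 traces the edges. The cross-section shrinks linearly with z (the slice at the apex is degenerate and omitted).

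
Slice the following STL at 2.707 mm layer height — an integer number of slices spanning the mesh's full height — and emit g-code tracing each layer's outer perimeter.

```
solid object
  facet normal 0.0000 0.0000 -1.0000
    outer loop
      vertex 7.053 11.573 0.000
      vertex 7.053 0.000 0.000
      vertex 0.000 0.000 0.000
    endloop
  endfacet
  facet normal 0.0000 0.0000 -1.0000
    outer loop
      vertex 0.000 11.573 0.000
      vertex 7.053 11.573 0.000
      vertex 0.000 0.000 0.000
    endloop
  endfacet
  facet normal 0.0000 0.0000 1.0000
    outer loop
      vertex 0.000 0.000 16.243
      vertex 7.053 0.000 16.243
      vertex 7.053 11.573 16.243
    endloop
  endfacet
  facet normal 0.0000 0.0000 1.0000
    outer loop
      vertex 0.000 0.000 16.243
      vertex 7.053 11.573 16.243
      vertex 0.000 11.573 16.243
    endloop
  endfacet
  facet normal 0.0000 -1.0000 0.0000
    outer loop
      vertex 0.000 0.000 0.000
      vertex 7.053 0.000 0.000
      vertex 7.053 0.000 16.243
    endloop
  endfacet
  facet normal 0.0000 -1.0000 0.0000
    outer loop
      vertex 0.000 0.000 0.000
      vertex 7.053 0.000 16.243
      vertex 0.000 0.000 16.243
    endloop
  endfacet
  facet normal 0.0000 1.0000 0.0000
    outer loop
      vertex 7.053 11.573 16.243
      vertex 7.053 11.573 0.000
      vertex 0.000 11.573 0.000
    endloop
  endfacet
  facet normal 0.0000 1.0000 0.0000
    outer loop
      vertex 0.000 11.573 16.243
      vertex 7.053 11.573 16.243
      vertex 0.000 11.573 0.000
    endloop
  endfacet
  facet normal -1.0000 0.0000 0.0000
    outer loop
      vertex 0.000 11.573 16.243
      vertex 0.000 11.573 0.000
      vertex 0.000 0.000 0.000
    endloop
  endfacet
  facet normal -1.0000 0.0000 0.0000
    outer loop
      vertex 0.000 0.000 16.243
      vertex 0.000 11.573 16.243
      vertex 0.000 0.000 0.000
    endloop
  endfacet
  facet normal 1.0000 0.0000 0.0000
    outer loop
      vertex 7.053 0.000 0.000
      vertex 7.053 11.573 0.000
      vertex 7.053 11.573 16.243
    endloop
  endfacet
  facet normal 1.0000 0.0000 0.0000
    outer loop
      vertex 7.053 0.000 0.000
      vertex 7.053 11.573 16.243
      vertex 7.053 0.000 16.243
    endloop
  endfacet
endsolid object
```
; perimeter-only toolpath
G21 ; units = mm
G90 ; absolute positioning
G28 ; home
; layer 1
G0 Z2.707
G0 X0.000 Y0.000
G1 X7.053 Y0.000
G1 X7.053 Y11.573
G1 X0.000 Y11.573
G1 X0.000 Y0.000
; layer 2
G0 Z5.414
G0 X0.000 Y0.000
G1 X7.053 Y0.000
G1 X7.053 Y11.573
G1 X0.000 Y11.573
G1 X0.000 Y0.000
; layer 3
G0 Z8.121
G0 X0.000 Y0.000
G1 X7.053 Y0.000
G1 X7.053 Y11.573
G1 X0.000 Y11.573
G1 X0.000 Y0.000
; layer 4
G0 Z10.829
G0 X0.000 Y0.000
G1 X7.053 Y0.000
G1 X7.053 Y11.573
G1 X0.000 Y11.573
G1 X0.000 Y0.000
; layer 5
G0 Z13.536
G0 X0.000 Y0.000
G1 X7.053 Y0.000
G1 X7.053 Y11.573
G1 X0.000 Y11.573
G1 X0.000 Y0.000
; layer 6
G0 Z16.243
G0 X0.000 Y0.000
G1 X7.053 Y0.000
G1 X7.053 Y11.573
G1 X0.000 Y11.573
G1 X0.000 Y0.000
M2 ; end

The solid is a rectangular box, roughly 7.05 × 11.6 mm footprint and 16.2 mm tall. Slicing at Δz = 2.707 mm — 6 equal slices spanning the solid's height, so layer i sits at z = i·h/6 — gives 6 non-empty perimeters. Each is a 4-segment closed polygon; G0 lifts to the layer z and rapids to the start vertex, then G1 traces the edges.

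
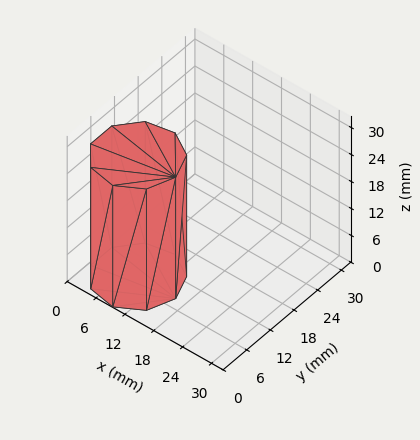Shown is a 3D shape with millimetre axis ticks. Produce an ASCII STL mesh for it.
Reading the render: the shape is a regular 9-sided prism (a cylinder approximated with 9 flat sides), circumscribed radius ≈ 8 mm, height ≈ 27 mm (dimensions read to the nearest mm from the axis ticks). For the STL, each face is triangulated and given an outward normal.

solid part
  facet normal 0.0000 0.0000 -1.0000
    outer loop
      vertex 9.4 15.9 0.0
      vertex 14.1 13.1 0.0
      vertex 16.0 8.0 0.0
    endloop
  endfacet
  facet normal 0.0000 0.0000 -1.0000
    outer loop
      vertex 4.0 14.9 0.0
      vertex 9.4 15.9 0.0
      vertex 16.0 8.0 0.0
    endloop
  endfacet
  facet normal 0.0000 0.0000 -1.0000
    outer loop
      vertex 0.5 10.7 0.0
      vertex 4.0 14.9 0.0
      vertex 16.0 8.0 0.0
    endloop
  endfacet
  facet normal 0.0000 0.0000 -1.0000
    outer loop
      vertex 0.5 5.3 0.0
      vertex 0.5 10.7 0.0
      vertex 16.0 8.0 0.0
    endloop
  endfacet
  facet normal 0.0000 0.0000 -1.0000
    outer loop
      vertex 4.0 1.1 0.0
      vertex 0.5 5.3 0.0
      vertex 16.0 8.0 0.0
    endloop
  endfacet
  facet normal 0.0000 0.0000 -1.0000
    outer loop
      vertex 9.4 0.1 0.0
      vertex 4.0 1.1 0.0
      vertex 16.0 8.0 0.0
    endloop
  endfacet
  facet normal 0.0000 0.0000 -1.0000
    outer loop
      vertex 14.1 2.9 0.0
      vertex 9.4 0.1 0.0
      vertex 16.0 8.0 0.0
    endloop
  endfacet
  facet normal 0.0000 0.0000 1.0000
    outer loop
      vertex 16.0 8.0 27.0
      vertex 14.1 13.1 27.0
      vertex 9.4 15.9 27.0
    endloop
  endfacet
  facet normal 0.0000 0.0000 1.0000
    outer loop
      vertex 16.0 8.0 27.0
      vertex 9.4 15.9 27.0
      vertex 4.0 14.9 27.0
    endloop
  endfacet
  facet normal 0.0000 0.0000 1.0000
    outer loop
      vertex 16.0 8.0 27.0
      vertex 4.0 14.9 27.0
      vertex 0.5 10.7 27.0
    endloop
  endfacet
  facet normal 0.0000 0.0000 1.0000
    outer loop
      vertex 16.0 8.0 27.0
      vertex 0.5 10.7 27.0
      vertex 0.5 5.3 27.0
    endloop
  endfacet
  facet normal 0.0000 0.0000 1.0000
    outer loop
      vertex 16.0 8.0 27.0
      vertex 0.5 5.3 27.0
      vertex 4.0 1.1 27.0
    endloop
  endfacet
  facet normal 0.0000 0.0000 1.0000
    outer loop
      vertex 16.0 8.0 27.0
      vertex 4.0 1.1 27.0
      vertex 9.4 0.1 27.0
    endloop
  endfacet
  facet normal 0.0000 0.0000 1.0000
    outer loop
      vertex 16.0 8.0 27.0
      vertex 9.4 0.1 27.0
      vertex 14.1 2.9 27.0
    endloop
  endfacet
  facet normal 0.9371 0.3491 0.0000
    outer loop
      vertex 16.0 8.0 0.0
      vertex 14.1 13.1 0.0
      vertex 14.1 13.1 27.0
    endloop
  endfacet
  facet normal 0.9371 0.3491 0.0000
    outer loop
      vertex 16.0 8.0 0.0
      vertex 14.1 13.1 27.0
      vertex 16.0 8.0 27.0
    endloop
  endfacet
  facet normal 0.5118 0.8591 0.0000
    outer loop
      vertex 14.1 13.1 0.0
      vertex 9.4 15.9 0.0
      vertex 9.4 15.9 27.0
    endloop
  endfacet
  facet normal 0.5118 0.8591 0.0000
    outer loop
      vertex 14.1 13.1 0.0
      vertex 9.4 15.9 27.0
      vertex 14.1 13.1 27.0
    endloop
  endfacet
  facet normal -0.1821 0.9833 0.0000
    outer loop
      vertex 9.4 15.9 0.0
      vertex 4.0 14.9 0.0
      vertex 4.0 14.9 27.0
    endloop
  endfacet
  facet normal -0.1821 0.9833 0.0000
    outer loop
      vertex 9.4 15.9 0.0
      vertex 4.0 14.9 27.0
      vertex 9.4 15.9 27.0
    endloop
  endfacet
  facet normal -0.7682 0.6402 0.0000
    outer loop
      vertex 4.0 14.9 0.0
      vertex 0.5 10.7 0.0
      vertex 0.5 10.7 27.0
    endloop
  endfacet
  facet normal -0.7682 0.6402 0.0000
    outer loop
      vertex 4.0 14.9 0.0
      vertex 0.5 10.7 27.0
      vertex 4.0 14.9 27.0
    endloop
  endfacet
  facet normal -1.0000 0.0000 0.0000
    outer loop
      vertex 0.5 10.7 0.0
      vertex 0.5 5.3 0.0
      vertex 0.5 5.3 27.0
    endloop
  endfacet
  facet normal -1.0000 0.0000 0.0000
    outer loop
      vertex 0.5 10.7 0.0
      vertex 0.5 5.3 27.0
      vertex 0.5 10.7 27.0
    endloop
  endfacet
  facet normal -0.7682 -0.6402 0.0000
    outer loop
      vertex 0.5 5.3 0.0
      vertex 4.0 1.1 0.0
      vertex 4.0 1.1 27.0
    endloop
  endfacet
  facet normal -0.7682 -0.6402 0.0000
    outer loop
      vertex 0.5 5.3 0.0
      vertex 4.0 1.1 27.0
      vertex 0.5 5.3 27.0
    endloop
  endfacet
  facet normal -0.1821 -0.9833 0.0000
    outer loop
      vertex 4.0 1.1 0.0
      vertex 9.4 0.1 0.0
      vertex 9.4 0.1 27.0
    endloop
  endfacet
  facet normal -0.1821 -0.9833 0.0000
    outer loop
      vertex 4.0 1.1 0.0
      vertex 9.4 0.1 27.0
      vertex 4.0 1.1 27.0
    endloop
  endfacet
  facet normal 0.5118 -0.8591 0.0000
    outer loop
      vertex 9.4 0.1 0.0
      vertex 14.1 2.9 0.0
      vertex 14.1 2.9 27.0
    endloop
  endfacet
  facet normal 0.5118 -0.8591 0.0000
    outer loop
      vertex 9.4 0.1 0.0
      vertex 14.1 2.9 27.0
      vertex 9.4 0.1 27.0
    endloop
  endfacet
  facet normal 0.9371 -0.3491 0.0000
    outer loop
      vertex 14.1 2.9 0.0
      vertex 16.0 8.0 0.0
      vertex 16.0 8.0 27.0
    endloop
  endfacet
  facet normal 0.9371 -0.3491 0.0000
    outer loop
      vertex 14.1 2.9 0.0
      vertex 16.0 8.0 27.0
      vertex 14.1 2.9 27.0
    endloop
  endfacet
endsolid part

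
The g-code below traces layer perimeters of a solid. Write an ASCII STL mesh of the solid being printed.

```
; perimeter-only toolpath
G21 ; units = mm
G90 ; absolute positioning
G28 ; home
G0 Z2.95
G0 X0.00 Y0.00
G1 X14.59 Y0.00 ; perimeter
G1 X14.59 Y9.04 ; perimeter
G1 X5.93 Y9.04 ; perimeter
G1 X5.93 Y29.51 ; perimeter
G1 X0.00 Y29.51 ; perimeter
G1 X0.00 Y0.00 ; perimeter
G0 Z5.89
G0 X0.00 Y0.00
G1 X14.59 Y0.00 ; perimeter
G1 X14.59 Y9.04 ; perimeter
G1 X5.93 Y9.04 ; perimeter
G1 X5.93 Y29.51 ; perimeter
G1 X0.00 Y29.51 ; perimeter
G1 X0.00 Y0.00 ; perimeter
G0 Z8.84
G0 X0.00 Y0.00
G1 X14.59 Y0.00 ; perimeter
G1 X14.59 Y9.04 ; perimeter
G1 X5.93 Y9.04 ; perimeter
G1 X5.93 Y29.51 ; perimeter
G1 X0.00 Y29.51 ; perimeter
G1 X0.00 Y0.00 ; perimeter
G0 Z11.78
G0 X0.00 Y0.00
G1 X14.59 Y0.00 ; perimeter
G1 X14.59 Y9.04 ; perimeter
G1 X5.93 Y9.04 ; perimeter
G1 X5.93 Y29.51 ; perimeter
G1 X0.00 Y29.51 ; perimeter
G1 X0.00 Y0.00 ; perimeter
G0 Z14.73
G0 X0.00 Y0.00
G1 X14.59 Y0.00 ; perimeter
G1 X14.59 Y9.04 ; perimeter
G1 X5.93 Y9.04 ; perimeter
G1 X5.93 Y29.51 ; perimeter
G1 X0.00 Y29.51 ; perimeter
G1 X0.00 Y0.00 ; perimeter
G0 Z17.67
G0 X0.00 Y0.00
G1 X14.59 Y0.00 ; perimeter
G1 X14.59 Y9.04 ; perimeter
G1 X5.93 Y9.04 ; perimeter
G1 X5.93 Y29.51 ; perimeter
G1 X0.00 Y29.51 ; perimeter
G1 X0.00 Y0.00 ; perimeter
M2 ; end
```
solid part
  facet normal 0.0000 0.0000 -1.0000
    outer loop
      vertex 14.59 9.04 0.00
      vertex 14.59 0.00 0.00
      vertex 0.00 0.00 0.00
    endloop
  endfacet
  facet normal 0.0000 0.0000 -1.0000
    outer loop
      vertex 5.93 9.04 0.00
      vertex 14.59 9.04 0.00
      vertex 0.00 0.00 0.00
    endloop
  endfacet
  facet normal 0.0000 0.0000 -1.0000
    outer loop
      vertex 5.93 29.51 0.00
      vertex 5.93 9.04 0.00
      vertex 0.00 0.00 0.00
    endloop
  endfacet
  facet normal 0.0000 0.0000 -1.0000
    outer loop
      vertex 0.00 29.51 0.00
      vertex 5.93 29.51 0.00
      vertex 0.00 0.00 0.00
    endloop
  endfacet
  facet normal 0.0000 0.0000 1.0000
    outer loop
      vertex 0.00 0.00 17.67
      vertex 14.59 0.00 17.67
      vertex 14.59 9.04 17.67
    endloop
  endfacet
  facet normal 0.0000 0.0000 1.0000
    outer loop
      vertex 0.00 0.00 17.67
      vertex 14.59 9.04 17.67
      vertex 5.93 9.04 17.67
    endloop
  endfacet
  facet normal 0.0000 0.0000 1.0000
    outer loop
      vertex 0.00 0.00 17.67
      vertex 5.93 9.04 17.67
      vertex 5.93 29.51 17.67
    endloop
  endfacet
  facet normal 0.0000 0.0000 1.0000
    outer loop
      vertex 0.00 0.00 17.67
      vertex 5.93 29.51 17.67
      vertex 0.00 29.51 17.67
    endloop
  endfacet
  facet normal 0.0000 -1.0000 0.0000
    outer loop
      vertex 0.00 0.00 0.00
      vertex 14.59 0.00 0.00
      vertex 14.59 0.00 17.67
    endloop
  endfacet
  facet normal 0.0000 -1.0000 0.0000
    outer loop
      vertex 0.00 0.00 0.00
      vertex 14.59 0.00 17.67
      vertex 0.00 0.00 17.67
    endloop
  endfacet
  facet normal 1.0000 0.0000 0.0000
    outer loop
      vertex 14.59 0.00 0.00
      vertex 14.59 9.04 0.00
      vertex 14.59 9.04 17.67
    endloop
  endfacet
  facet normal 1.0000 0.0000 0.0000
    outer loop
      vertex 14.59 0.00 0.00
      vertex 14.59 9.04 17.67
      vertex 14.59 0.00 17.67
    endloop
  endfacet
  facet normal 0.0000 1.0000 0.0000
    outer loop
      vertex 14.59 9.04 0.00
      vertex 5.93 9.04 0.00
      vertex 5.93 9.04 17.67
    endloop
  endfacet
  facet normal 0.0000 1.0000 0.0000
    outer loop
      vertex 14.59 9.04 0.00
      vertex 5.93 9.04 17.67
      vertex 14.59 9.04 17.67
    endloop
  endfacet
  facet normal 1.0000 0.0000 0.0000
    outer loop
      vertex 5.93 9.04 0.00
      vertex 5.93 29.51 0.00
      vertex 5.93 29.51 17.67
    endloop
  endfacet
  facet normal 1.0000 0.0000 0.0000
    outer loop
      vertex 5.93 9.04 0.00
      vertex 5.93 29.51 17.67
      vertex 5.93 9.04 17.67
    endloop
  endfacet
  facet normal 0.0000 1.0000 0.0000
    outer loop
      vertex 5.93 29.51 0.00
      vertex 0.00 29.51 0.00
      vertex 0.00 29.51 17.67
    endloop
  endfacet
  facet normal 0.0000 1.0000 0.0000
    outer loop
      vertex 5.93 29.51 0.00
      vertex 0.00 29.51 17.67
      vertex 5.93 29.51 17.67
    endloop
  endfacet
  facet normal -1.0000 0.0000 0.0000
    outer loop
      vertex 0.00 29.51 0.00
      vertex 0.00 0.00 0.00
      vertex 0.00 0.00 17.67
    endloop
  endfacet
  facet normal -1.0000 0.0000 0.0000
    outer loop
      vertex 0.00 29.51 0.00
      vertex 0.00 0.00 17.67
      vertex 0.00 29.51 17.67
    endloop
  endfacet
endsolid part

The G0 Z moves step by Δz≈2.95 mm. Every layer's G1 loop is the same polygon, so the solid is a straight extrusion of it from z=0 to z≈17.7. Closing with flat bottom and top caps and triangulating gives 20 facets — an L-shaped prism: outer 14.6 × 29.5 mm, arm thicknesses ≈ 9.04 mm (horizontal) and 5.93 mm (vertical), extruded 17.7 mm in z.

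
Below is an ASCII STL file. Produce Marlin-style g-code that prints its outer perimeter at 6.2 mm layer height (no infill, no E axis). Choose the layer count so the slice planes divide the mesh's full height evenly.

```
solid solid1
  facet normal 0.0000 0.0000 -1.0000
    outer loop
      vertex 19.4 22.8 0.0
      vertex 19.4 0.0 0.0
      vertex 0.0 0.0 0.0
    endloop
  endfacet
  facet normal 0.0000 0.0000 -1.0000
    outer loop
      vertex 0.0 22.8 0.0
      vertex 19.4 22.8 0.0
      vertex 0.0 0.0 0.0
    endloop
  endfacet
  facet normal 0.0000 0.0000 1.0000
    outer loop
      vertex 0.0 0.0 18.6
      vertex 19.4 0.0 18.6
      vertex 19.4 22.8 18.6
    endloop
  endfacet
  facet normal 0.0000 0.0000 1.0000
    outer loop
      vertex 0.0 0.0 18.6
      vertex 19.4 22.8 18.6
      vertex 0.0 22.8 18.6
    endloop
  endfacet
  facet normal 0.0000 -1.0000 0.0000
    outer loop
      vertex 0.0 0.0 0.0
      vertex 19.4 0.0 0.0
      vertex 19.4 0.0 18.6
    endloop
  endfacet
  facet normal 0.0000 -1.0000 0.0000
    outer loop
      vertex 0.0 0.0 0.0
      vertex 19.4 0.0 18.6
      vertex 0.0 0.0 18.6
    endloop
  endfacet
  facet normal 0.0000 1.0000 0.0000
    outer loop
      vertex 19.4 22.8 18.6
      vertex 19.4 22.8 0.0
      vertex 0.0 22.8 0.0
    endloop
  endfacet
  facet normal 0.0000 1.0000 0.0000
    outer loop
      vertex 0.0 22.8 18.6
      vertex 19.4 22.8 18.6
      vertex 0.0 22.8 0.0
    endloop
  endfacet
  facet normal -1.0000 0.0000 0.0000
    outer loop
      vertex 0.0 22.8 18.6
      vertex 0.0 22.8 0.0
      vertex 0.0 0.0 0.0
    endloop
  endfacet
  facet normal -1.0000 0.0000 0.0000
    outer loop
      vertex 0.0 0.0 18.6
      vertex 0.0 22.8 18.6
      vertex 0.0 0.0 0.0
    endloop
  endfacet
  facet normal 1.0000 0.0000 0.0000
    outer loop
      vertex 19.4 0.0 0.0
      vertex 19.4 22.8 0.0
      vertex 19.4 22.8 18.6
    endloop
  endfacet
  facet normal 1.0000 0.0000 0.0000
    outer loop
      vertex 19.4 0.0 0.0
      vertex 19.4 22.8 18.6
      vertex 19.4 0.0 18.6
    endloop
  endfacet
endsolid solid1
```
; perimeter-only toolpath
G21 ; units = mm
G90 ; absolute positioning
G28 ; home
; layer 1
G0 Z6.2
G0 X0.0 Y0.0
G1 X19.4 Y0.0
G1 X19.4 Y22.8
G1 X0.0 Y22.8
G1 X0.0 Y0.0
; layer 2
G0 Z12.4
G0 X0.0 Y0.0
G1 X19.4 Y0.0
G1 X19.4 Y22.8
G1 X0.0 Y22.8
G1 X0.0 Y0.0
; layer 3
G0 Z18.6
G0 X0.0 Y0.0
G1 X19.4 Y0.0
G1 X19.4 Y22.8
G1 X0.0 Y22.8
G1 X0.0 Y0.0
M2 ; end

The solid is a rectangular box, roughly 19.4 × 22.8 mm footprint and 18.6 mm tall. Slicing at Δz = 6.2 mm — 3 equal slices spanning the solid's height, so layer i sits at z = i·h/3 — gives 3 non-empty perimeters. Each is a 4-segment closed polygon; G0 lifts to the layer z and rapids to the start vertex, then G1 traces the edges.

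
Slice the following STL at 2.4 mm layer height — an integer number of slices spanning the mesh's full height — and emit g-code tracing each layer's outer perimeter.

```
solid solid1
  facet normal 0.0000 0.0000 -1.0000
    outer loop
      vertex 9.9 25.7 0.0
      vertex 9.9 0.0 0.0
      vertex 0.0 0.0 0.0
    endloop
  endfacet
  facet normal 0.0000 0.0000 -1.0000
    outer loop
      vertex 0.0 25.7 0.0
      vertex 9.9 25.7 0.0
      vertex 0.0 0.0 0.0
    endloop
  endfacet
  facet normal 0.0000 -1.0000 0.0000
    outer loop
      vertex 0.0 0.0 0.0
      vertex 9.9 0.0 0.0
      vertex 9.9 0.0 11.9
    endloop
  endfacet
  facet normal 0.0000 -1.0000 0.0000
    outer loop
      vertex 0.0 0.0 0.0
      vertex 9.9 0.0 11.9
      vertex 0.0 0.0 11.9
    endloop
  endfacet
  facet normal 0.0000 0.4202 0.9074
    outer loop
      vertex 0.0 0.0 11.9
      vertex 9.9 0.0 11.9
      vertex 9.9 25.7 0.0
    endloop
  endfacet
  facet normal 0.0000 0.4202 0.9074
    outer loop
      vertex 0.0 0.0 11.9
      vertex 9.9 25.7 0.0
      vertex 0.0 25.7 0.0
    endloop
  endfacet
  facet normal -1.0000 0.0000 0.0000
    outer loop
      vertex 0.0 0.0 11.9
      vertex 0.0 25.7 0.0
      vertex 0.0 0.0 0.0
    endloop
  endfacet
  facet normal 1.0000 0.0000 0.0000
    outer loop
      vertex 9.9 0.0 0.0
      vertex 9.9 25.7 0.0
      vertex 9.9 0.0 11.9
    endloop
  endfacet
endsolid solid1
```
; perimeter-only toolpath
G21 ; units = mm
G90 ; absolute positioning
G28 ; home
; layer 1
G0 Z2.4
G0 X0.0 Y0.0
G1 X9.9 Y0.0
G1 X9.9 Y20.6
G1 X0.0 Y20.6
G1 X0.0 Y0.0
; layer 2
G0 Z4.8
G0 X0.0 Y0.0
G1 X9.9 Y0.0
G1 X9.9 Y15.4
G1 X0.0 Y15.4
G1 X0.0 Y0.0
; layer 3
G0 Z7.1
G0 X0.0 Y0.0
G1 X9.9 Y0.0
G1 X9.9 Y10.3
G1 X0.0 Y10.3
G1 X0.0 Y0.0
; layer 4
G0 Z9.5
G0 X0.0 Y0.0
G1 X9.9 Y0.0
G1 X9.9 Y5.1
G1 X0.0 Y5.1
G1 X0.0 Y0.0
M2 ; end

The solid is a wedge (ramp): 9.9 × 25.7 mm base, rising to 11.9 mm along the y=0 edge and sloping linearly to z=0 at y=25.7. Slicing at Δz = 2.4 mm — 5 equal slices spanning the solid's height, so layer i sits at z = i·h/5 — gives 4 non-empty perimeters. Each is a 4-segment closed polygon; G0 lifts to the layer z and rapids to the start vertex, then G1 traces the edges. The cross-section shrinks linearly with z (the slice at the apex is degenerate and omitted).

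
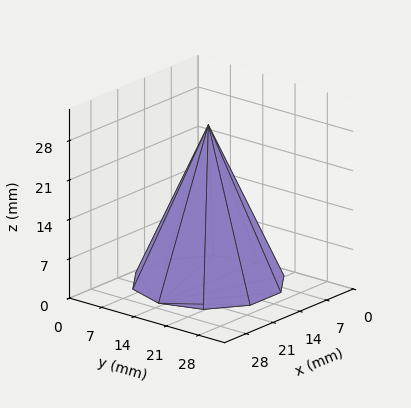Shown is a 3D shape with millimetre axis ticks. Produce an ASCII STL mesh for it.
Reading the render: the shape is a regular 10-sided pyramid, base circumscribed radius ≈ 13 mm, apex at z ≈ 28 mm (dimensions read to the nearest mm from the axis ticks). For the STL, each face is triangulated and given an outward normal.

solid part
  facet normal 0.0000 0.0000 -1.0000
    outer loop
      vertex 17.017 25.364 0.000
      vertex 23.517 20.641 0.000
      vertex 26.000 13.000 0.000
    endloop
  endfacet
  facet normal 0.0000 0.0000 -1.0000
    outer loop
      vertex 8.983 25.364 0.000
      vertex 17.017 25.364 0.000
      vertex 26.000 13.000 0.000
    endloop
  endfacet
  facet normal 0.0000 0.0000 -1.0000
    outer loop
      vertex 2.483 20.641 0.000
      vertex 8.983 25.364 0.000
      vertex 26.000 13.000 0.000
    endloop
  endfacet
  facet normal 0.0000 0.0000 -1.0000
    outer loop
      vertex 0.000 13.000 0.000
      vertex 2.483 20.641 0.000
      vertex 26.000 13.000 0.000
    endloop
  endfacet
  facet normal 0.0000 0.0000 -1.0000
    outer loop
      vertex 2.483 5.359 0.000
      vertex 0.000 13.000 0.000
      vertex 26.000 13.000 0.000
    endloop
  endfacet
  facet normal 0.0000 0.0000 -1.0000
    outer loop
      vertex 8.983 0.636 0.000
      vertex 2.483 5.359 0.000
      vertex 26.000 13.000 0.000
    endloop
  endfacet
  facet normal 0.0000 0.0000 -1.0000
    outer loop
      vertex 17.017 0.636 0.000
      vertex 8.983 0.636 0.000
      vertex 26.000 13.000 0.000
    endloop
  endfacet
  facet normal 0.0000 0.0000 -1.0000
    outer loop
      vertex 23.517 5.359 0.000
      vertex 17.017 0.636 0.000
      vertex 26.000 13.000 0.000
    endloop
  endfacet
  facet normal 0.8700 0.2827 0.4039
    outer loop
      vertex 26.000 13.000 0.000
      vertex 23.517 20.641 0.000
      vertex 13.000 13.000 28.000
    endloop
  endfacet
  facet normal 0.5377 0.7401 0.4039
    outer loop
      vertex 23.517 20.641 0.000
      vertex 17.017 25.364 0.000
      vertex 13.000 13.000 28.000
    endloop
  endfacet
  facet normal 0.0000 0.9148 0.4039
    outer loop
      vertex 17.017 25.364 0.000
      vertex 8.983 25.364 0.000
      vertex 13.000 13.000 28.000
    endloop
  endfacet
  facet normal -0.5377 0.7401 0.4039
    outer loop
      vertex 8.983 25.364 0.000
      vertex 2.483 20.641 0.000
      vertex 13.000 13.000 28.000
    endloop
  endfacet
  facet normal -0.8700 0.2827 0.4039
    outer loop
      vertex 2.483 20.641 0.000
      vertex 0.000 13.000 0.000
      vertex 13.000 13.000 28.000
    endloop
  endfacet
  facet normal -0.8700 -0.2827 0.4039
    outer loop
      vertex 0.000 13.000 0.000
      vertex 2.483 5.359 0.000
      vertex 13.000 13.000 28.000
    endloop
  endfacet
  facet normal -0.5377 -0.7401 0.4039
    outer loop
      vertex 2.483 5.359 0.000
      vertex 8.983 0.636 0.000
      vertex 13.000 13.000 28.000
    endloop
  endfacet
  facet normal 0.0000 -0.9148 0.4039
    outer loop
      vertex 8.983 0.636 0.000
      vertex 17.017 0.636 0.000
      vertex 13.000 13.000 28.000
    endloop
  endfacet
  facet normal 0.5377 -0.7401 0.4039
    outer loop
      vertex 17.017 0.636 0.000
      vertex 23.517 5.359 0.000
      vertex 13.000 13.000 28.000
    endloop
  endfacet
  facet normal 0.8700 -0.2827 0.4039
    outer loop
      vertex 23.517 5.359 0.000
      vertex 26.000 13.000 0.000
      vertex 13.000 13.000 28.000
    endloop
  endfacet
endsolid part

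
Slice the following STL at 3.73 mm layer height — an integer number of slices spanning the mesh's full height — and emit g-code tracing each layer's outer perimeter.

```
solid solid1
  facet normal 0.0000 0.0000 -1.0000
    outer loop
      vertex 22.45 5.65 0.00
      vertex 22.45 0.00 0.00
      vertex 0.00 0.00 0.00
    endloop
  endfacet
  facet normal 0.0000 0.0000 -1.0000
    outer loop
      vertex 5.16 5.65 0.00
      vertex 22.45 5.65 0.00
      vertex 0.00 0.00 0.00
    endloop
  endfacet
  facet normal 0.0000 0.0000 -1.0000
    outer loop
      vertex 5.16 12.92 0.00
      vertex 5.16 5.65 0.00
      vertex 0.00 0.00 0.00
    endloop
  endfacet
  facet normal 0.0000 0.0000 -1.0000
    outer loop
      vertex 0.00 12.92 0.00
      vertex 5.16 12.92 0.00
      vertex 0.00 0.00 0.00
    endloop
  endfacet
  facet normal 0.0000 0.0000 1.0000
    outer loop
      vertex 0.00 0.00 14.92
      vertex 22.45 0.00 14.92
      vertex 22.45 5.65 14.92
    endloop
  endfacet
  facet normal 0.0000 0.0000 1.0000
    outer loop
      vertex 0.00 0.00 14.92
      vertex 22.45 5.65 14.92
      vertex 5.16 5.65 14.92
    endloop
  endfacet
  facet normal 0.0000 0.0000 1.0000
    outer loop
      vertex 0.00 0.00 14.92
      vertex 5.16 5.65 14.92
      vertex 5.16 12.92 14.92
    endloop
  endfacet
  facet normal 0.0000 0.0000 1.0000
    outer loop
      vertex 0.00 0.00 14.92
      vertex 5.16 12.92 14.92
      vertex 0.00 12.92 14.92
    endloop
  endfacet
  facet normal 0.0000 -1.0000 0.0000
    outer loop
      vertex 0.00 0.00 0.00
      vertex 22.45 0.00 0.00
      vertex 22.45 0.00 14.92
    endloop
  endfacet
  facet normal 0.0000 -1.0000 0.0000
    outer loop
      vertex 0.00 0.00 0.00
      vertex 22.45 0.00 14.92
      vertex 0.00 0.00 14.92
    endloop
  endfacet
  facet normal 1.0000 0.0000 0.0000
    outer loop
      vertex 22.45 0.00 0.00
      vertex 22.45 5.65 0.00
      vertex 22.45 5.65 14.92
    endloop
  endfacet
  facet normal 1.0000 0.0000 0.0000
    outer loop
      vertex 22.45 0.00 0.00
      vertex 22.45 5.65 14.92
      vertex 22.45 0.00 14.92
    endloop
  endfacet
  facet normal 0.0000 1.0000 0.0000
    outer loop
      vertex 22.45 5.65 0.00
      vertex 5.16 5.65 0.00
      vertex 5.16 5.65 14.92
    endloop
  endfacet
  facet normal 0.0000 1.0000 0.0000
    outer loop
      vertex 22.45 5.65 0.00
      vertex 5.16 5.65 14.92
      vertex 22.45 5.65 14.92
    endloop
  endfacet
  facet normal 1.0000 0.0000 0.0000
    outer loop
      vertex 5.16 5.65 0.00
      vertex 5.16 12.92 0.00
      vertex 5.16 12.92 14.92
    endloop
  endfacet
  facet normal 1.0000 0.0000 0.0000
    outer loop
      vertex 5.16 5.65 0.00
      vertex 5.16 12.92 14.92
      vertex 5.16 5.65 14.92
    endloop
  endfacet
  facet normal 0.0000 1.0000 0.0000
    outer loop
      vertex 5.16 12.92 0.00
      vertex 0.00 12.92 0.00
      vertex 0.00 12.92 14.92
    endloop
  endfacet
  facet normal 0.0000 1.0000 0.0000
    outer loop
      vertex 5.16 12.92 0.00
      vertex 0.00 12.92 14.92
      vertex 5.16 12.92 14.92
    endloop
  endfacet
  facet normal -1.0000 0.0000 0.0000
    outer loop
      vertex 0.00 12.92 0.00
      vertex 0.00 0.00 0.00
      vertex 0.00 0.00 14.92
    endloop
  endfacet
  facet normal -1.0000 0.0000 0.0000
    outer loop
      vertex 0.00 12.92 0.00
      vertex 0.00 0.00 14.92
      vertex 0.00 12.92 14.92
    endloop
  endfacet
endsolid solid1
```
; perimeter-only toolpath
G21 ; units = mm
G90 ; absolute positioning
G28 ; home
; layer 1
G0 Z3.73
G0 X0.00 Y0.00
G1 X22.45 Y0.00
G1 X22.45 Y5.65
G1 X5.16 Y5.65
G1 X5.16 Y12.92
G1 X0.00 Y12.92
G1 X0.00 Y0.00
; layer 2
G0 Z7.46
G0 X0.00 Y0.00
G1 X22.45 Y0.00
G1 X22.45 Y5.65
G1 X5.16 Y5.65
G1 X5.16 Y12.92
G1 X0.00 Y12.92
G1 X0.00 Y0.00
; layer 3
G0 Z11.19
G0 X0.00 Y0.00
G1 X22.45 Y0.00
G1 X22.45 Y5.65
G1 X5.16 Y5.65
G1 X5.16 Y12.92
G1 X0.00 Y12.92
G1 X0.00 Y0.00
; layer 4
G0 Z14.92
G0 X0.00 Y0.00
G1 X22.45 Y0.00
G1 X22.45 Y5.65
G1 X5.16 Y5.65
G1 X5.16 Y12.92
G1 X0.00 Y12.92
G1 X0.00 Y0.00
M2 ; end

The solid is an L-shaped prism: outer 22.4 × 12.9 mm, arm thicknesses ≈ 5.65 mm (horizontal) and 5.16 mm (vertical), extruded 14.9 mm in z. Slicing at Δz = 3.73 mm — 4 equal slices spanning the solid's height, so layer i sits at z = i·h/4 — gives 4 non-empty perimeters. Each is a 6-segment closed polygon; G0 lifts to the layer z and rapids to the start vertex, then G1 traces the edges.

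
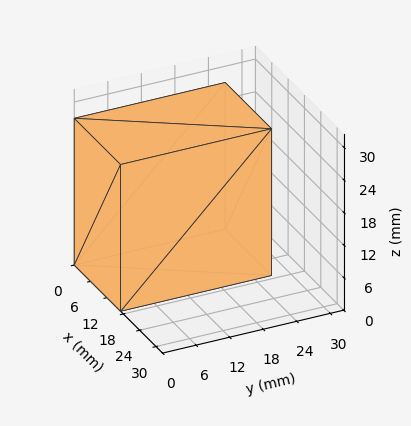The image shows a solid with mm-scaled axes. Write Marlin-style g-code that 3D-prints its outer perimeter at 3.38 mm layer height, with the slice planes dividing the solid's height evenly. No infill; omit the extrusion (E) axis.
Reading the render: the shape is a rectangular box, roughly 17 × 27 mm footprint and 27 mm tall (dimensions read to the nearest mm from the axis ticks). For the g-code, the solid's height is divided into equal slices at the stated Δz and each level perimeter traced with G1 moves after a G0 lift.

; perimeter-only toolpath
G21 ; units = mm
G90 ; absolute positioning
G28 ; home
; layer 1
G0 Z3.38
G0 X0.00 Y0.00
G1 X17.00 Y0.00
G1 X17.00 Y27.00
G1 X0.00 Y27.00
G1 X0.00 Y0.00
; layer 2
G0 Z6.75
G0 X0.00 Y0.00
G1 X17.00 Y0.00
G1 X17.00 Y27.00
G1 X0.00 Y27.00
G1 X0.00 Y0.00
; layer 3
G0 Z10.12
G0 X0.00 Y0.00
G1 X17.00 Y0.00
G1 X17.00 Y27.00
G1 X0.00 Y27.00
G1 X0.00 Y0.00
; layer 4
G0 Z13.50
G0 X0.00 Y0.00
G1 X17.00 Y0.00
G1 X17.00 Y27.00
G1 X0.00 Y27.00
G1 X0.00 Y0.00
; layer 5
G0 Z16.88
G0 X0.00 Y0.00
G1 X17.00 Y0.00
G1 X17.00 Y27.00
G1 X0.00 Y27.00
G1 X0.00 Y0.00
; layer 6
G0 Z20.25
G0 X0.00 Y0.00
G1 X17.00 Y0.00
G1 X17.00 Y27.00
G1 X0.00 Y27.00
G1 X0.00 Y0.00
; layer 7
G0 Z23.62
G0 X0.00 Y0.00
G1 X17.00 Y0.00
G1 X17.00 Y27.00
G1 X0.00 Y27.00
G1 X0.00 Y0.00
; layer 8
G0 Z27.00
G0 X0.00 Y0.00
G1 X17.00 Y0.00
G1 X17.00 Y27.00
G1 X0.00 Y27.00
G1 X0.00 Y0.00
M2 ; end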